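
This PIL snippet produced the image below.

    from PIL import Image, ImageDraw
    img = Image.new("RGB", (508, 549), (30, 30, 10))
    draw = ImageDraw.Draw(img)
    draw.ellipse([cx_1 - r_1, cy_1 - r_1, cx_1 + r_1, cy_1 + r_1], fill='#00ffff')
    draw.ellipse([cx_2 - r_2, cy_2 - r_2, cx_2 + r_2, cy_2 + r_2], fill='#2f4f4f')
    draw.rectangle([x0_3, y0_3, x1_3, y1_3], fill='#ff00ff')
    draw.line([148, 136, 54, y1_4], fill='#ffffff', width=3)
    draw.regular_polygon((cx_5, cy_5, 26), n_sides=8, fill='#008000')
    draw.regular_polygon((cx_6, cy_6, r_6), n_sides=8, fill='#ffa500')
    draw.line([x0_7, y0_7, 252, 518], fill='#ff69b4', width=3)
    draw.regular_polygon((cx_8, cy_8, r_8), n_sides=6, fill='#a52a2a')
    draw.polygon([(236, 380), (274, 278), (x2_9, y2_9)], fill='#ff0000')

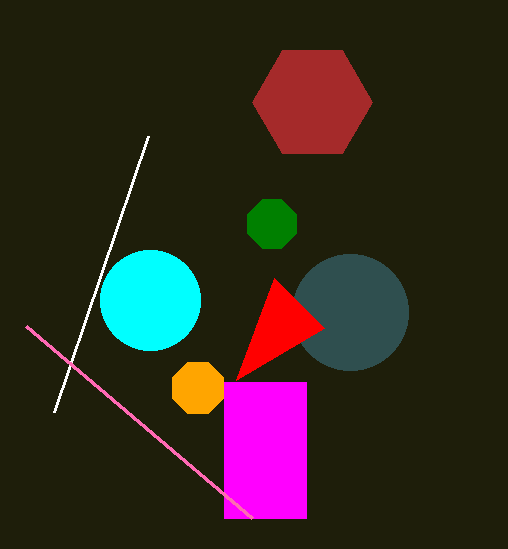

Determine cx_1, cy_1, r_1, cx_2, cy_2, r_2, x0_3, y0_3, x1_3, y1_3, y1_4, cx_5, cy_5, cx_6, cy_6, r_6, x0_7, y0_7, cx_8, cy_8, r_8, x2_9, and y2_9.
cx_1 = 150, cy_1 = 300, r_1 = 50, cx_2 = 350, cy_2 = 312, r_2 = 58, x0_3 = 224, y0_3 = 382, x1_3 = 306, y1_3 = 518, y1_4 = 412, cx_5 = 272, cy_5 = 224, cx_6 = 198, cy_6 = 388, r_6 = 28, x0_7 = 26, y0_7 = 326, cx_8 = 312, cy_8 = 102, r_8 = 60, x2_9 = 324, y2_9 = 328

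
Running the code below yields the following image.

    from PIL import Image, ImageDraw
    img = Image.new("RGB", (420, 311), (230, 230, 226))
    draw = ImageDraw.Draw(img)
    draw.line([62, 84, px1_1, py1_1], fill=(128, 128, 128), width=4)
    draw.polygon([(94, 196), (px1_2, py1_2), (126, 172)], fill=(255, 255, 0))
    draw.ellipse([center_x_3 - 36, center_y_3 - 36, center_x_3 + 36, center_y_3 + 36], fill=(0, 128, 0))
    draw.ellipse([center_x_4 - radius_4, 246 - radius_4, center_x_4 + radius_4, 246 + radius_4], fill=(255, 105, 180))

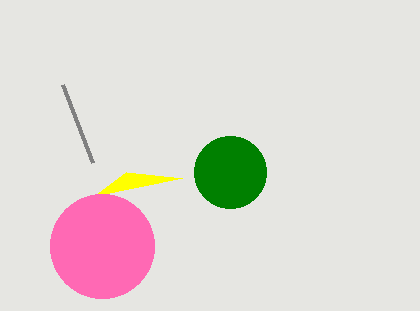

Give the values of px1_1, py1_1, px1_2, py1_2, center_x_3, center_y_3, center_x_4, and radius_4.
px1_1 = 92
py1_1 = 162
px1_2 = 182
py1_2 = 178
center_x_3 = 230
center_y_3 = 172
center_x_4 = 102
radius_4 = 52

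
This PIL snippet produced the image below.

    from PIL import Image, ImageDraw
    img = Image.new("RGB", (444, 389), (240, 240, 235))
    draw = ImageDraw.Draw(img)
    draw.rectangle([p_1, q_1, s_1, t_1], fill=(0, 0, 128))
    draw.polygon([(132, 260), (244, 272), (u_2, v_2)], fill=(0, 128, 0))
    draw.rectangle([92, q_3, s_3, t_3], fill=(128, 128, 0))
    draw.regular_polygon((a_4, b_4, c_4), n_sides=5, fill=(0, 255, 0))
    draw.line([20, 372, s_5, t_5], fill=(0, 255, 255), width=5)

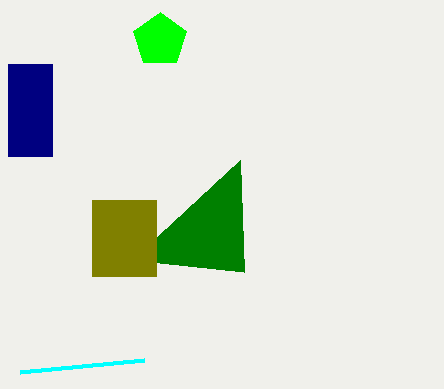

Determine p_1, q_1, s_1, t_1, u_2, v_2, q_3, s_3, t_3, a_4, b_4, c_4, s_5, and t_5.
p_1 = 8
q_1 = 64
s_1 = 52
t_1 = 156
u_2 = 240
v_2 = 160
q_3 = 200
s_3 = 156
t_3 = 276
a_4 = 160
b_4 = 40
c_4 = 28
s_5 = 144
t_5 = 360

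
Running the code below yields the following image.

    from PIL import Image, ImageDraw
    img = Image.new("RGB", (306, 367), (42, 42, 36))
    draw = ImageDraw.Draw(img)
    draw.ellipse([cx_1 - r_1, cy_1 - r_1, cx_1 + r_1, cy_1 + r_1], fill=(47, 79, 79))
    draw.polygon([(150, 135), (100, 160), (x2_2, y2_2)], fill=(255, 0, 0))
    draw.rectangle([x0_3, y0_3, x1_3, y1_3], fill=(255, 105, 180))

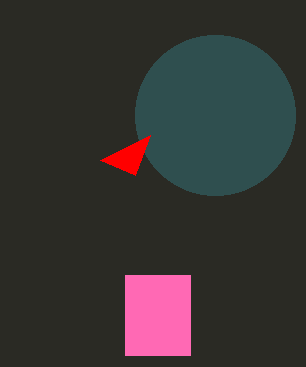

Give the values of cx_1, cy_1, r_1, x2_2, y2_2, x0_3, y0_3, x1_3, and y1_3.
cx_1 = 215, cy_1 = 115, r_1 = 80, x2_2 = 135, y2_2 = 175, x0_3 = 125, y0_3 = 275, x1_3 = 190, y1_3 = 355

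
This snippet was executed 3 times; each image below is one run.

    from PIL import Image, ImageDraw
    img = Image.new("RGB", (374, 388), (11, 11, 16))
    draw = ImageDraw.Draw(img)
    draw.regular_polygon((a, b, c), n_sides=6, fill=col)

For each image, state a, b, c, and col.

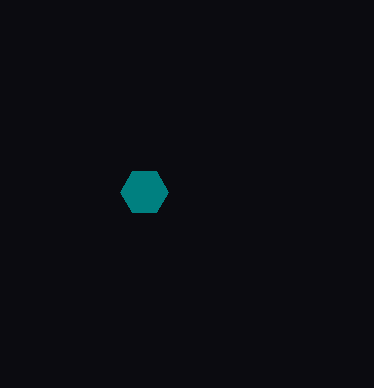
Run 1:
a = 144, b = 192, c = 24, col = 'teal'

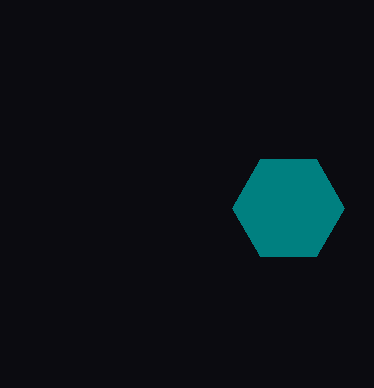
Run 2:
a = 288, b = 208, c = 56, col = 'teal'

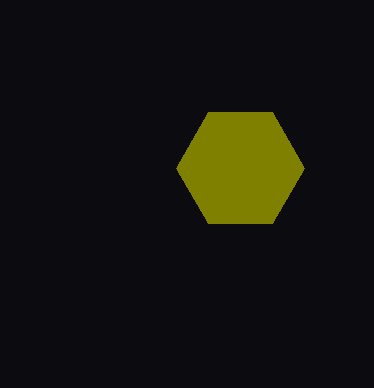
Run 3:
a = 240, b = 168, c = 64, col = 'olive'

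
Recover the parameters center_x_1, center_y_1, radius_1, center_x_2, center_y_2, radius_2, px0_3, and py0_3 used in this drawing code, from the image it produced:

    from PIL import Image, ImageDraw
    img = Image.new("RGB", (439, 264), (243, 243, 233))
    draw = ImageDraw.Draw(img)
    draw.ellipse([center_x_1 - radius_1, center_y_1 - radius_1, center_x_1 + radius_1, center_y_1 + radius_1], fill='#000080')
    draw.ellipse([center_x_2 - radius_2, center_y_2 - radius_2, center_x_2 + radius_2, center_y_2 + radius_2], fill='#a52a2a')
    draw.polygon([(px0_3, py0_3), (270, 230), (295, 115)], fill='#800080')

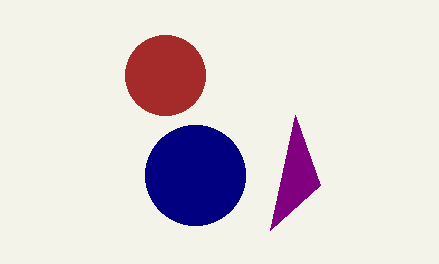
center_x_1 = 195, center_y_1 = 175, radius_1 = 50, center_x_2 = 165, center_y_2 = 75, radius_2 = 40, px0_3 = 320, py0_3 = 185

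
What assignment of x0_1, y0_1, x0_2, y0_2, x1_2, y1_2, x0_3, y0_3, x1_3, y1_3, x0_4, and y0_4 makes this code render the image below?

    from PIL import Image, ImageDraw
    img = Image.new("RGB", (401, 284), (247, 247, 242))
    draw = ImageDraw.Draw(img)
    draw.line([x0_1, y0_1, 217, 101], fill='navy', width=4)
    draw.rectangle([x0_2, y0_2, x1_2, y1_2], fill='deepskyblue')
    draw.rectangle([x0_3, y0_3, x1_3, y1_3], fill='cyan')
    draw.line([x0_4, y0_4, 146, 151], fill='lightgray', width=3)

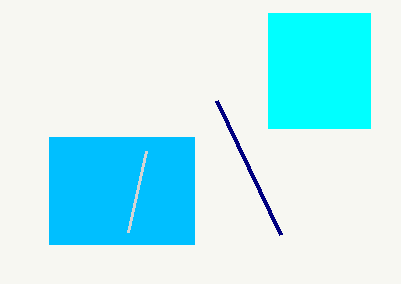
x0_1 = 281, y0_1 = 235, x0_2 = 49, y0_2 = 137, x1_2 = 194, y1_2 = 244, x0_3 = 268, y0_3 = 13, x1_3 = 370, y1_3 = 128, x0_4 = 128, y0_4 = 232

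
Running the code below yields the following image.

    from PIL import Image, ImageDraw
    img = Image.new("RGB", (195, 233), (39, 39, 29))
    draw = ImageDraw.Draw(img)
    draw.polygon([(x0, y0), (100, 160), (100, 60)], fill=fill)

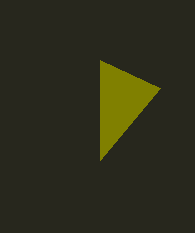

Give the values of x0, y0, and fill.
x0 = 160; y0 = 88; fill = 'olive'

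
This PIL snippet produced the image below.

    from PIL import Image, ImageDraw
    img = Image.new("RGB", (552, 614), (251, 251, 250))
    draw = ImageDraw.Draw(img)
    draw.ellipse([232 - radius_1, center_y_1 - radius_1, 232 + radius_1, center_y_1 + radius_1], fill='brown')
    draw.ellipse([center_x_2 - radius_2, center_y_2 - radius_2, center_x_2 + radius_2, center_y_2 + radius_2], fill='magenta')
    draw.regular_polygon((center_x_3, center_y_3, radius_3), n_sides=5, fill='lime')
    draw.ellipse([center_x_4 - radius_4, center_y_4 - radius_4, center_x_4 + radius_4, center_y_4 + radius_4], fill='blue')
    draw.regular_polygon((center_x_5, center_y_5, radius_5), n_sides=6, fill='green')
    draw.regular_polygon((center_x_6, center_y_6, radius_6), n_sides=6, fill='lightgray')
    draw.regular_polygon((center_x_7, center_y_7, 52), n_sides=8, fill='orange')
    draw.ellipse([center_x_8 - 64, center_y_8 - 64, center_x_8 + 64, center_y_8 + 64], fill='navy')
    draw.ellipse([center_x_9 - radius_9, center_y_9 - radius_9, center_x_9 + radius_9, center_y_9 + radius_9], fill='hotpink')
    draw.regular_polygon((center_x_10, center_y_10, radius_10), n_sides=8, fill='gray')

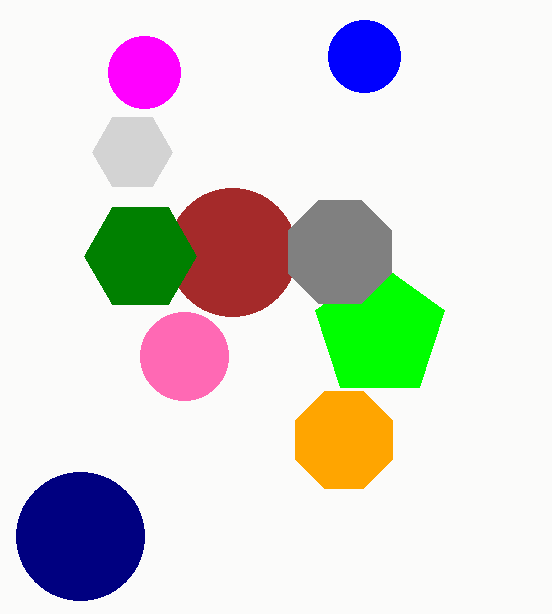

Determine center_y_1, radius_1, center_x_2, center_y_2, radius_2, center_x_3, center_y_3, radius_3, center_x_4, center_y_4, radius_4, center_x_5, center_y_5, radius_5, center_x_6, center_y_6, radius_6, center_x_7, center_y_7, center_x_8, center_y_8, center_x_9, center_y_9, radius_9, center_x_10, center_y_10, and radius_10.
center_y_1 = 252
radius_1 = 64
center_x_2 = 144
center_y_2 = 72
radius_2 = 36
center_x_3 = 380
center_y_3 = 332
radius_3 = 68
center_x_4 = 364
center_y_4 = 56
radius_4 = 36
center_x_5 = 140
center_y_5 = 256
radius_5 = 56
center_x_6 = 132
center_y_6 = 152
radius_6 = 40
center_x_7 = 344
center_y_7 = 440
center_x_8 = 80
center_y_8 = 536
center_x_9 = 184
center_y_9 = 356
radius_9 = 44
center_x_10 = 340
center_y_10 = 252
radius_10 = 56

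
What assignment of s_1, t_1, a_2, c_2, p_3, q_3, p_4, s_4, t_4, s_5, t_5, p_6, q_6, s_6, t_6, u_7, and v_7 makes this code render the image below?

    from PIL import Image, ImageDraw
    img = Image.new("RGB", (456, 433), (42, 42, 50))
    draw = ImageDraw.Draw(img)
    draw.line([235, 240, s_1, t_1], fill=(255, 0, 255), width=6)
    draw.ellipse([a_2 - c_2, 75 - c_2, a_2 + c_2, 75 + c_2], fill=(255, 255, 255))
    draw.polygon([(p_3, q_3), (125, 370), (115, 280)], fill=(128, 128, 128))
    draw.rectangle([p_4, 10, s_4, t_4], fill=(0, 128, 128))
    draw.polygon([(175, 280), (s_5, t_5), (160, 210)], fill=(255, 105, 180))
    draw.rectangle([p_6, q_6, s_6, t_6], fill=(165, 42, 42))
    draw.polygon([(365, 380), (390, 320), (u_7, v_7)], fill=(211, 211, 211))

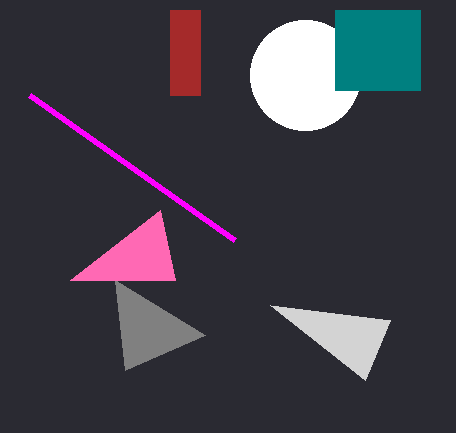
s_1 = 30; t_1 = 95; a_2 = 305; c_2 = 55; p_3 = 205; q_3 = 335; p_4 = 335; s_4 = 420; t_4 = 90; s_5 = 70; t_5 = 280; p_6 = 170; q_6 = 10; s_6 = 200; t_6 = 95; u_7 = 270; v_7 = 305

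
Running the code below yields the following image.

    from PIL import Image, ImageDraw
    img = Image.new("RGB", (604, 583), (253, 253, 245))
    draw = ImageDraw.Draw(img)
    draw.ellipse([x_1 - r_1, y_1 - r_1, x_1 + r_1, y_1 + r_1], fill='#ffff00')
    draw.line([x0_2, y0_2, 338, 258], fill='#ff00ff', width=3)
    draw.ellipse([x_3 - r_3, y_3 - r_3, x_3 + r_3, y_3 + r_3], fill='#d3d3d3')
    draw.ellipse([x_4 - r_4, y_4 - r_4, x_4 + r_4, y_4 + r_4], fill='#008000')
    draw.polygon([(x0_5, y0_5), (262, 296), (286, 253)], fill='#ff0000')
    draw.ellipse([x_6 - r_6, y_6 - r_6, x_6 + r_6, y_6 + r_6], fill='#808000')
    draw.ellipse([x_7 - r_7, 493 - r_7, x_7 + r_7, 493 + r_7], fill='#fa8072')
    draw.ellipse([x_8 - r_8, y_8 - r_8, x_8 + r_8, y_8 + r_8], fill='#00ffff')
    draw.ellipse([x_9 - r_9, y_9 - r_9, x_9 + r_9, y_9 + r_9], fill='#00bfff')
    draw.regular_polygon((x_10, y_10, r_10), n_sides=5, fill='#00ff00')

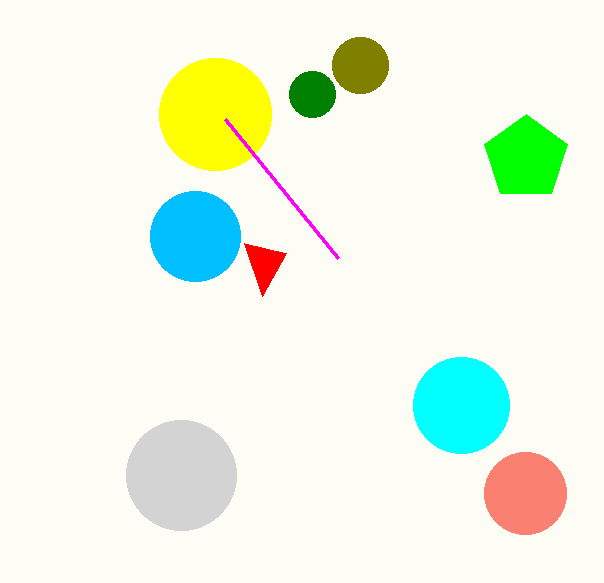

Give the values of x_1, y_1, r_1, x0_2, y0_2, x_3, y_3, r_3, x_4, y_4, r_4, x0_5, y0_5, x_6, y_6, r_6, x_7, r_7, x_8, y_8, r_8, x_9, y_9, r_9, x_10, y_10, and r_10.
x_1 = 215; y_1 = 114; r_1 = 56; x0_2 = 225; y0_2 = 119; x_3 = 181; y_3 = 475; r_3 = 55; x_4 = 312; y_4 = 94; r_4 = 23; x0_5 = 244; y0_5 = 243; x_6 = 360; y_6 = 65; r_6 = 28; x_7 = 525; r_7 = 41; x_8 = 461; y_8 = 405; r_8 = 48; x_9 = 195; y_9 = 236; r_9 = 45; x_10 = 526; y_10 = 158; r_10 = 44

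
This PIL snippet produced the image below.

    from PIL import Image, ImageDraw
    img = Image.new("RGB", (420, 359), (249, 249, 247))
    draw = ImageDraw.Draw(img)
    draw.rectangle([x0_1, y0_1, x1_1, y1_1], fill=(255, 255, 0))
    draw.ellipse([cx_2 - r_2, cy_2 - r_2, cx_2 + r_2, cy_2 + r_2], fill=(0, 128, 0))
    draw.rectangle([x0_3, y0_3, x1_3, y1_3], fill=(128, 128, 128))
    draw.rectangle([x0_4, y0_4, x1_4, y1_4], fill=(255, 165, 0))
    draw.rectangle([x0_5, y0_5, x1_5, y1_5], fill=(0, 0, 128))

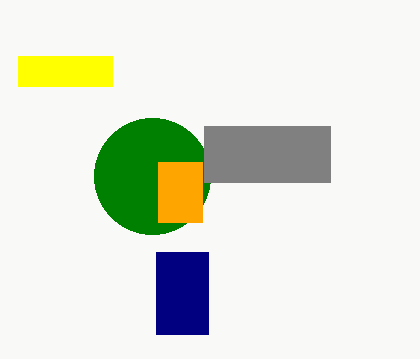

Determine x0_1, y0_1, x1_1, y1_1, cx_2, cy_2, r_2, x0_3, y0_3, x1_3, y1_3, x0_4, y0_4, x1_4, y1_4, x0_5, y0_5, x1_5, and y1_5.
x0_1 = 18, y0_1 = 56, x1_1 = 112, y1_1 = 86, cx_2 = 152, cy_2 = 176, r_2 = 58, x0_3 = 204, y0_3 = 126, x1_3 = 330, y1_3 = 182, x0_4 = 158, y0_4 = 162, x1_4 = 202, y1_4 = 222, x0_5 = 156, y0_5 = 252, x1_5 = 208, y1_5 = 334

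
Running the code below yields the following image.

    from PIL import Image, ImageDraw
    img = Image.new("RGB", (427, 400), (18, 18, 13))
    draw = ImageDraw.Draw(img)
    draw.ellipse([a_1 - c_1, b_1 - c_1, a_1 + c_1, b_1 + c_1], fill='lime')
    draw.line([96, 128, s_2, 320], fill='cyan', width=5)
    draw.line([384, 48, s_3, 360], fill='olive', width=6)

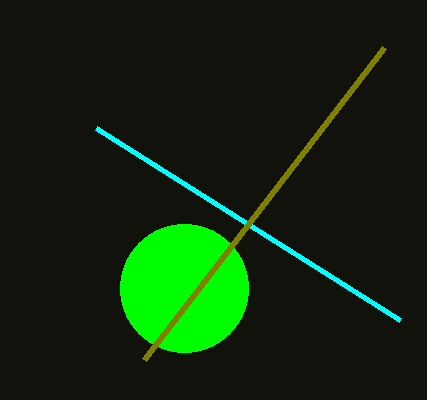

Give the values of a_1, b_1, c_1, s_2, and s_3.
a_1 = 184
b_1 = 288
c_1 = 64
s_2 = 400
s_3 = 144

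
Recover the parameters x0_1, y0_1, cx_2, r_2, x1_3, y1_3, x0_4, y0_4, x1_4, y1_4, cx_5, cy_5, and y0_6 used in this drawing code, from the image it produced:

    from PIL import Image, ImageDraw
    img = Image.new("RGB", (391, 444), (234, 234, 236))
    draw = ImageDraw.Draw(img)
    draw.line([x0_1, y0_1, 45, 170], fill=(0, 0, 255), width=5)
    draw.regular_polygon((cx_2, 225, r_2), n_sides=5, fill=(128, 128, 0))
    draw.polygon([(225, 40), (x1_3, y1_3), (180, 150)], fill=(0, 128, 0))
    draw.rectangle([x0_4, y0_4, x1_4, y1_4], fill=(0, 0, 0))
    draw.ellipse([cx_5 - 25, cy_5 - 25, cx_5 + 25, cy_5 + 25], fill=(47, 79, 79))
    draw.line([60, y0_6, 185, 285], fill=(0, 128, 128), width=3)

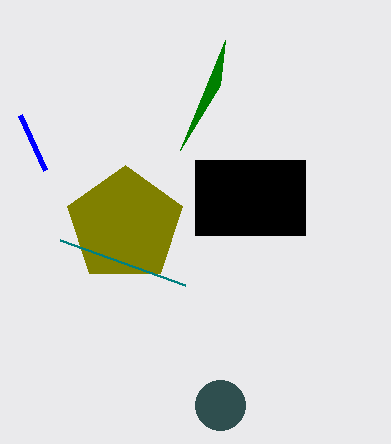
x0_1 = 20
y0_1 = 115
cx_2 = 125
r_2 = 60
x1_3 = 220
y1_3 = 85
x0_4 = 195
y0_4 = 160
x1_4 = 305
y1_4 = 235
cx_5 = 220
cy_5 = 405
y0_6 = 240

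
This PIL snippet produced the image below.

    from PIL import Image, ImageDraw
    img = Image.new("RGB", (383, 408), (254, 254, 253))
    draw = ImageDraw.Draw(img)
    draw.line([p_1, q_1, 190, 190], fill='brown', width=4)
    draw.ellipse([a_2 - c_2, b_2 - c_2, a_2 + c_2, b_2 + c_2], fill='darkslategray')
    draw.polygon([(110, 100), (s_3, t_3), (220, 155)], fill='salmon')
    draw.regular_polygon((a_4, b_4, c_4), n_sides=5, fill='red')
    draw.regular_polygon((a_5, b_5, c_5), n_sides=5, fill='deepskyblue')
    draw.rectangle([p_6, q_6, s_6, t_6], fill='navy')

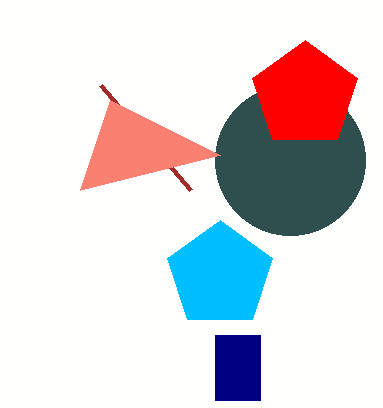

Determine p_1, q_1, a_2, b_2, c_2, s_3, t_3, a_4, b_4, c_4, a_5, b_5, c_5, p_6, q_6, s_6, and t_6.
p_1 = 100; q_1 = 85; a_2 = 290; b_2 = 160; c_2 = 75; s_3 = 80; t_3 = 190; a_4 = 305; b_4 = 95; c_4 = 55; a_5 = 220; b_5 = 275; c_5 = 55; p_6 = 215; q_6 = 335; s_6 = 260; t_6 = 400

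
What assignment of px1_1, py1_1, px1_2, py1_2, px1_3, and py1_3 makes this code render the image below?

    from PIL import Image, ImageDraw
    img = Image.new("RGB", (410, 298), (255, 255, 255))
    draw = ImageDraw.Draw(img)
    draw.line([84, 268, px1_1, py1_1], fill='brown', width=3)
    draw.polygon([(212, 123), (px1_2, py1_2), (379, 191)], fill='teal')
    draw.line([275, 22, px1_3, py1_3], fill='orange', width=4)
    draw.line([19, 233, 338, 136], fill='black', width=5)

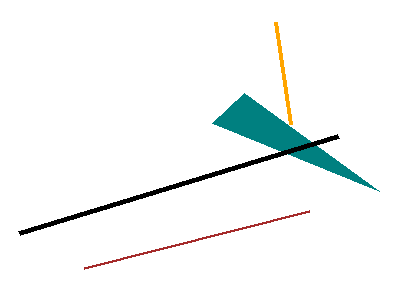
px1_1 = 309; py1_1 = 211; px1_2 = 244; py1_2 = 93; px1_3 = 290; py1_3 = 124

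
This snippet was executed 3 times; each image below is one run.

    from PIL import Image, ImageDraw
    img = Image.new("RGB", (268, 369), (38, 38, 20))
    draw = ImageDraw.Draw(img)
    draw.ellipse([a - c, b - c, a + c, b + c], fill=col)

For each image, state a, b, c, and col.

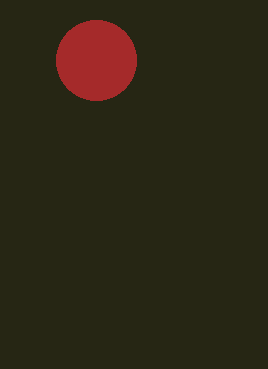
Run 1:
a = 96
b = 60
c = 40
col = 'brown'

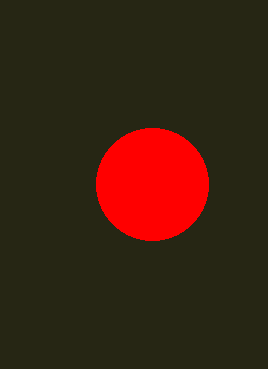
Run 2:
a = 152
b = 184
c = 56
col = 'red'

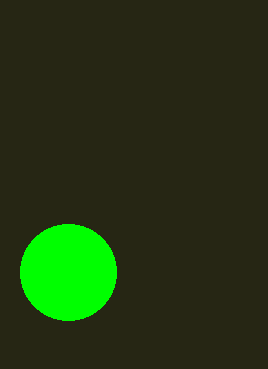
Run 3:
a = 68
b = 272
c = 48
col = 'lime'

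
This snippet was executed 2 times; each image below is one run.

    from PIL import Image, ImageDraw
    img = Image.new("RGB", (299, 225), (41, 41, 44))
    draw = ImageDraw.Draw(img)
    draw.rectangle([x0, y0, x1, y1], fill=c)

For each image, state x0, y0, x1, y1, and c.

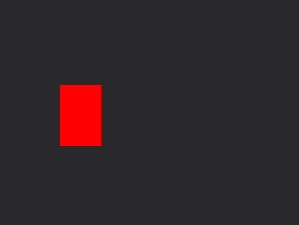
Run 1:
x0 = 60, y0 = 85, x1 = 100, y1 = 145, c = 'red'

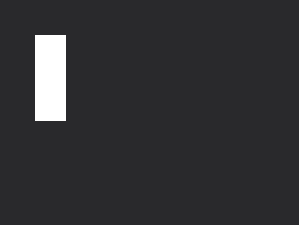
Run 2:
x0 = 35
y0 = 35
x1 = 65
y1 = 120
c = 'white'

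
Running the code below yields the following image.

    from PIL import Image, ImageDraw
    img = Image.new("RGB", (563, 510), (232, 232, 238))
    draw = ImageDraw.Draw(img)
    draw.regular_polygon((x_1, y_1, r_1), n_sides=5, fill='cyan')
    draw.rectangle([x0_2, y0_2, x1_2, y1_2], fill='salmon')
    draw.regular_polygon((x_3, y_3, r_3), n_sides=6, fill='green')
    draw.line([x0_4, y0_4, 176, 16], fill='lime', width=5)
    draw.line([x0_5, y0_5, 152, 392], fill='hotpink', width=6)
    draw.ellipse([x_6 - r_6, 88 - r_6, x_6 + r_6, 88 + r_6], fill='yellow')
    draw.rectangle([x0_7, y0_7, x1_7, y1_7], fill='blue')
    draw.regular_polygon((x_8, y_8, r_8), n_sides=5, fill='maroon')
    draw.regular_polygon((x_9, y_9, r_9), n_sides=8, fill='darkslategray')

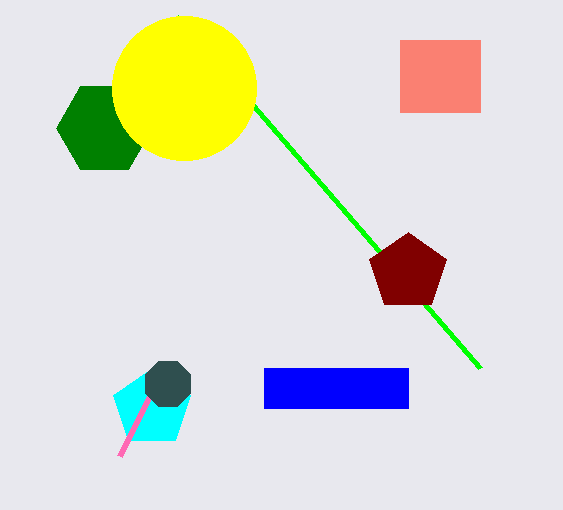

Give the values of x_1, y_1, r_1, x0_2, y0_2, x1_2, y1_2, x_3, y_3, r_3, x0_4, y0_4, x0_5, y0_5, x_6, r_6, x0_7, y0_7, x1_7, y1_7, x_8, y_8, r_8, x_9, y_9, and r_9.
x_1 = 152, y_1 = 408, r_1 = 40, x0_2 = 400, y0_2 = 40, x1_2 = 480, y1_2 = 112, x_3 = 104, y_3 = 128, r_3 = 48, x0_4 = 480, y0_4 = 368, x0_5 = 120, y0_5 = 456, x_6 = 184, r_6 = 72, x0_7 = 264, y0_7 = 368, x1_7 = 408, y1_7 = 408, x_8 = 408, y_8 = 272, r_8 = 40, x_9 = 168, y_9 = 384, r_9 = 24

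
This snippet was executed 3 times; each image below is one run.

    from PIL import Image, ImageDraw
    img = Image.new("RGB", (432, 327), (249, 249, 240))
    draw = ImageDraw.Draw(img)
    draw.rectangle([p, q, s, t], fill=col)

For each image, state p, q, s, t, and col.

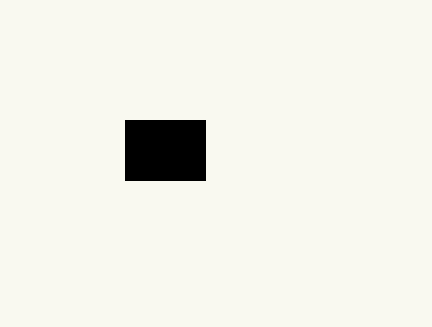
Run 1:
p = 125, q = 120, s = 205, t = 180, col = 'black'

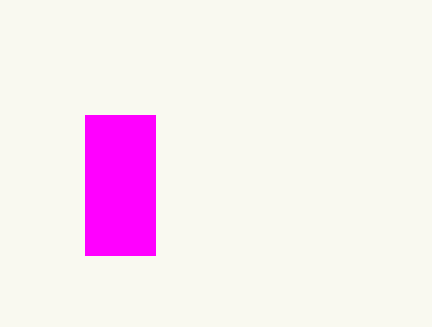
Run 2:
p = 85, q = 115, s = 155, t = 255, col = 'magenta'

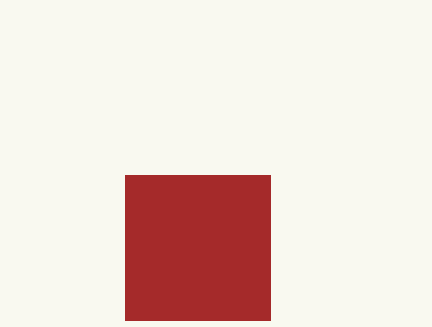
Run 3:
p = 125
q = 175
s = 270
t = 320
col = 'brown'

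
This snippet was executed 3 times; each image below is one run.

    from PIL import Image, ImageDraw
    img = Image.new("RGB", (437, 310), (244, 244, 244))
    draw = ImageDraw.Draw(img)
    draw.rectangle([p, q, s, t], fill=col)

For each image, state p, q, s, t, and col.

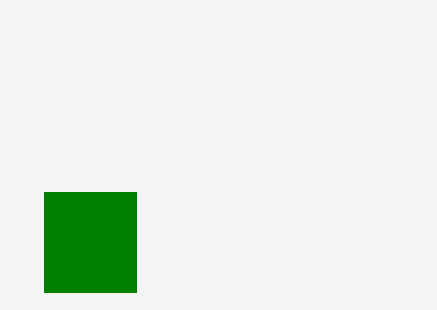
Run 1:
p = 44; q = 192; s = 136; t = 292; col = 'green'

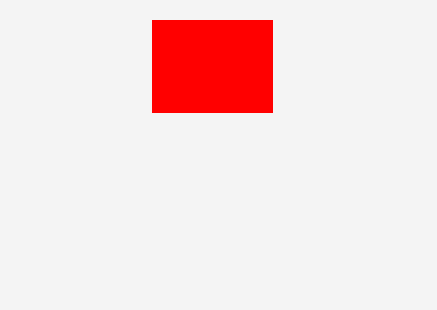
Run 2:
p = 152; q = 20; s = 272; t = 112; col = 'red'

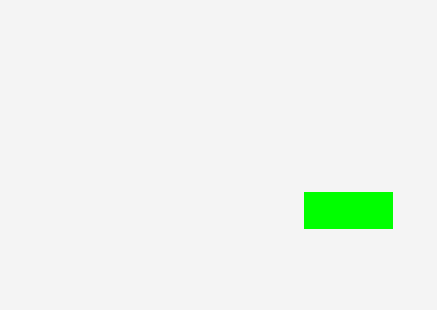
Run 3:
p = 304
q = 192
s = 392
t = 228
col = 'lime'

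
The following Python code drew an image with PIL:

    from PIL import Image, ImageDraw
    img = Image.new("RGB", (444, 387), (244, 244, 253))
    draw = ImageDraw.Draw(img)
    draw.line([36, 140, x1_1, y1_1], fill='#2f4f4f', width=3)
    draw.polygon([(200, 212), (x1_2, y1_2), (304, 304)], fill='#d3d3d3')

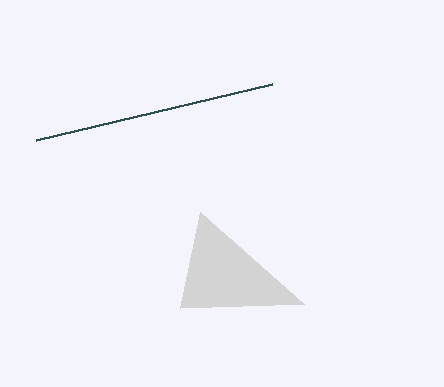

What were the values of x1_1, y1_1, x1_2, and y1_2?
x1_1 = 272; y1_1 = 84; x1_2 = 180; y1_2 = 308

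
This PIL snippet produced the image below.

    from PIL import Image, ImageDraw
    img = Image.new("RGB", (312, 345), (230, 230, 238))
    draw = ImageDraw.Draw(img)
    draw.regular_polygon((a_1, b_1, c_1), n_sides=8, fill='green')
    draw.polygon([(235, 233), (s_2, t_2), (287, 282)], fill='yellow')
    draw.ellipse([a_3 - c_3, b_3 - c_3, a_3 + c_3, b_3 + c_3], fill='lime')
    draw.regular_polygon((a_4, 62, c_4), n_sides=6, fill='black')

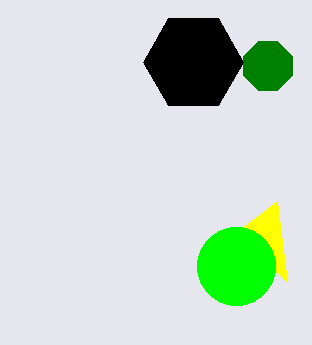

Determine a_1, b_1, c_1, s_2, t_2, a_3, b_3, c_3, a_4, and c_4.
a_1 = 268; b_1 = 66; c_1 = 26; s_2 = 277; t_2 = 201; a_3 = 236; b_3 = 266; c_3 = 39; a_4 = 193; c_4 = 50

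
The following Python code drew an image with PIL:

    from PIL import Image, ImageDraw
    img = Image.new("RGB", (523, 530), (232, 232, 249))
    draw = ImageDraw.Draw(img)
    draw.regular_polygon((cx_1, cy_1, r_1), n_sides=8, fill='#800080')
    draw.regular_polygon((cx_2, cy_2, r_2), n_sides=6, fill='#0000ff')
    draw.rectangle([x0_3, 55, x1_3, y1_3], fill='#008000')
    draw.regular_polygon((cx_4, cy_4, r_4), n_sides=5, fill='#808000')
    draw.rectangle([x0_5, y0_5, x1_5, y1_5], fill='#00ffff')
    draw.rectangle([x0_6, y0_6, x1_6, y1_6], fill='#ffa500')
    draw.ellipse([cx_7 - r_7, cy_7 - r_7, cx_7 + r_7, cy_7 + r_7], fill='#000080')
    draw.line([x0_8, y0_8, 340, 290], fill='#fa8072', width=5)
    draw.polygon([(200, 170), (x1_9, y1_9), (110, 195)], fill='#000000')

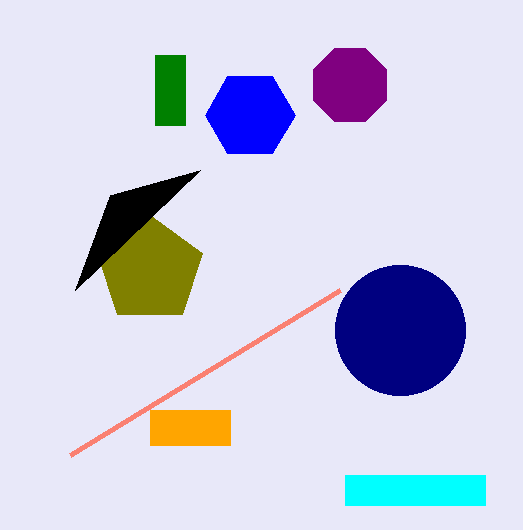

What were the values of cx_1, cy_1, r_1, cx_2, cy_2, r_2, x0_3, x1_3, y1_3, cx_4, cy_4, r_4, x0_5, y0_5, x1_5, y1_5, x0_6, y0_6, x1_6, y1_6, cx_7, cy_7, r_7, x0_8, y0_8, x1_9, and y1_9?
cx_1 = 350
cy_1 = 85
r_1 = 40
cx_2 = 250
cy_2 = 115
r_2 = 45
x0_3 = 155
x1_3 = 185
y1_3 = 125
cx_4 = 150
cy_4 = 270
r_4 = 55
x0_5 = 345
y0_5 = 475
x1_5 = 485
y1_5 = 505
x0_6 = 150
y0_6 = 410
x1_6 = 230
y1_6 = 445
cx_7 = 400
cy_7 = 330
r_7 = 65
x0_8 = 70
y0_8 = 455
x1_9 = 75
y1_9 = 290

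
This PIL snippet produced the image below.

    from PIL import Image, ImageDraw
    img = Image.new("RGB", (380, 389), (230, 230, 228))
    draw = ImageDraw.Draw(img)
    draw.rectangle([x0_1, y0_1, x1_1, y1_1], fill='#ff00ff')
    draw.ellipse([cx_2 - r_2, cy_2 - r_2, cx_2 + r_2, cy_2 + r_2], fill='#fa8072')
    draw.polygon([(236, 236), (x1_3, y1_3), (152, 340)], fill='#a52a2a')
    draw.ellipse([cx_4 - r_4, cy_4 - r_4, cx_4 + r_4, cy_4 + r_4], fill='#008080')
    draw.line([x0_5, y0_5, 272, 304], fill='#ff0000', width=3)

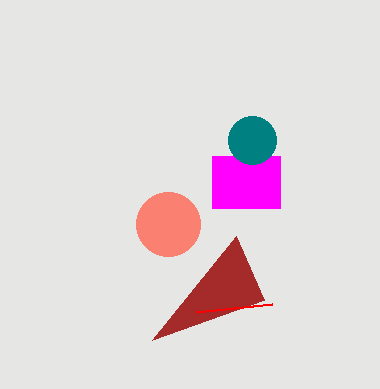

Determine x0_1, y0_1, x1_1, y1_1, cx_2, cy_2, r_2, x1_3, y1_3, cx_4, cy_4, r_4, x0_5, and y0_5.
x0_1 = 212; y0_1 = 156; x1_1 = 280; y1_1 = 208; cx_2 = 168; cy_2 = 224; r_2 = 32; x1_3 = 264; y1_3 = 300; cx_4 = 252; cy_4 = 140; r_4 = 24; x0_5 = 196; y0_5 = 312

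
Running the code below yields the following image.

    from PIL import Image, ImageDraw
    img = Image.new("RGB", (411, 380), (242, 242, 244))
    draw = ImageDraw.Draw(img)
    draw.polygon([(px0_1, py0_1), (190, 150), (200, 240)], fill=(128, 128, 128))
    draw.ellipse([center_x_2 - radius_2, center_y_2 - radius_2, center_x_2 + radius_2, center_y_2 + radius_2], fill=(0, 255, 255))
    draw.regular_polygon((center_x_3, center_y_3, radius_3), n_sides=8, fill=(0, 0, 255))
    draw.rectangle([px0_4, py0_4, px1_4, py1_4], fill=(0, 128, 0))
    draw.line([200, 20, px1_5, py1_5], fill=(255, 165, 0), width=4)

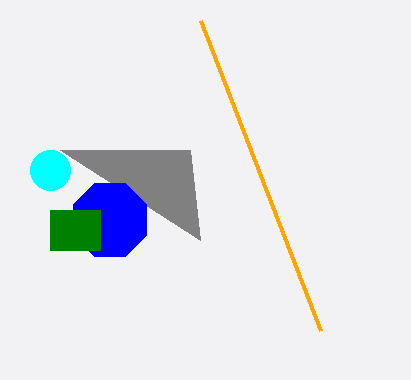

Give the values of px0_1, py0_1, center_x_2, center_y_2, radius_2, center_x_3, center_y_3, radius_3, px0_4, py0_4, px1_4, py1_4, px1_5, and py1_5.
px0_1 = 60
py0_1 = 150
center_x_2 = 50
center_y_2 = 170
radius_2 = 20
center_x_3 = 110
center_y_3 = 220
radius_3 = 40
px0_4 = 50
py0_4 = 210
px1_4 = 100
py1_4 = 250
px1_5 = 320
py1_5 = 330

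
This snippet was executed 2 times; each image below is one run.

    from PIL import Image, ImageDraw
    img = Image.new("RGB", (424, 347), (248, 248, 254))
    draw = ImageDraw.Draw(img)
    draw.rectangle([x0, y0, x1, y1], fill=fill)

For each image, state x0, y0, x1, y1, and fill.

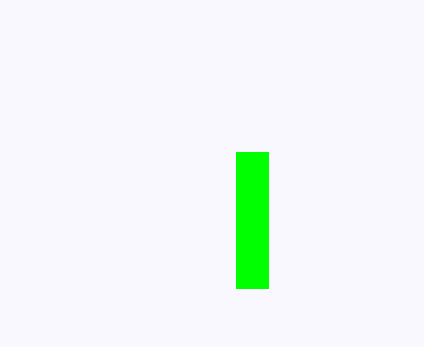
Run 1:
x0 = 236; y0 = 152; x1 = 268; y1 = 288; fill = 'lime'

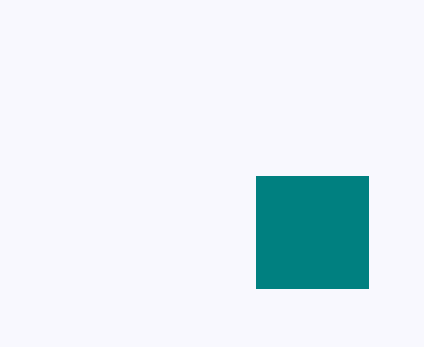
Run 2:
x0 = 256
y0 = 176
x1 = 368
y1 = 288
fill = 'teal'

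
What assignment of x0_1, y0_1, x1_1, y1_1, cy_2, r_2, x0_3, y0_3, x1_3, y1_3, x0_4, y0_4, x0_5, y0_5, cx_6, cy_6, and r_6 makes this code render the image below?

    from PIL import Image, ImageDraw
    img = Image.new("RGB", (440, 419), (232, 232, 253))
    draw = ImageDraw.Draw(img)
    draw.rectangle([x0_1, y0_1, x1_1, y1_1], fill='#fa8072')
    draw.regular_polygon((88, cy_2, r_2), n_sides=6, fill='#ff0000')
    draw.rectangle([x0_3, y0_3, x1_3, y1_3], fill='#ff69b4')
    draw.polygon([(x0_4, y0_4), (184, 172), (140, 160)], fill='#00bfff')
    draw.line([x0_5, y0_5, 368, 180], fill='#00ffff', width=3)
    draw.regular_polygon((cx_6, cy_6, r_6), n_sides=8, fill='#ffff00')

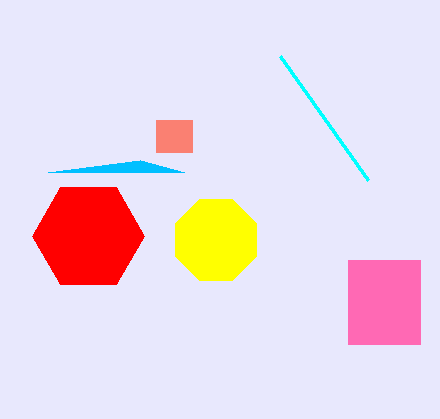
x0_1 = 156, y0_1 = 120, x1_1 = 192, y1_1 = 152, cy_2 = 236, r_2 = 56, x0_3 = 348, y0_3 = 260, x1_3 = 420, y1_3 = 344, x0_4 = 48, y0_4 = 172, x0_5 = 280, y0_5 = 56, cx_6 = 216, cy_6 = 240, r_6 = 44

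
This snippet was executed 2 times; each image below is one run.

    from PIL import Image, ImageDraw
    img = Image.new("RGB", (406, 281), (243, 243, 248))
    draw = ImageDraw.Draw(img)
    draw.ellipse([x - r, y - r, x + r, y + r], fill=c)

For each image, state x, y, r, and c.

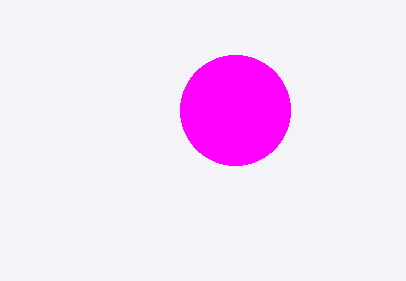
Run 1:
x = 235
y = 110
r = 55
c = 'magenta'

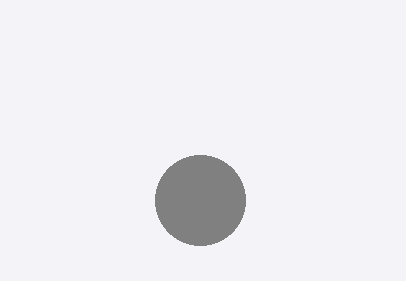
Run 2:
x = 200, y = 200, r = 45, c = 'gray'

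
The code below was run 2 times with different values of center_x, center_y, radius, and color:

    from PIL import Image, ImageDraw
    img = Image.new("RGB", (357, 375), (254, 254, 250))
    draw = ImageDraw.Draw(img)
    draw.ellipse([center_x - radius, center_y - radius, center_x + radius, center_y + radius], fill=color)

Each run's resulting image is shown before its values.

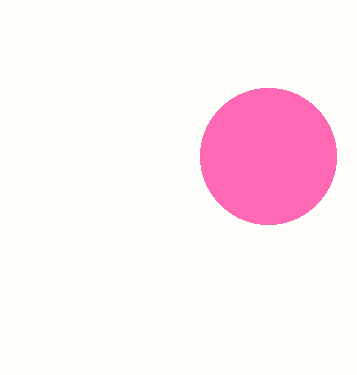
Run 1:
center_x = 268
center_y = 156
radius = 68
color = 'hotpink'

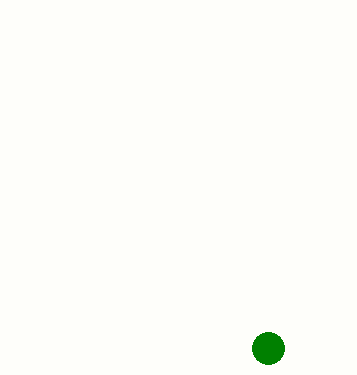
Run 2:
center_x = 268
center_y = 348
radius = 16
color = 'green'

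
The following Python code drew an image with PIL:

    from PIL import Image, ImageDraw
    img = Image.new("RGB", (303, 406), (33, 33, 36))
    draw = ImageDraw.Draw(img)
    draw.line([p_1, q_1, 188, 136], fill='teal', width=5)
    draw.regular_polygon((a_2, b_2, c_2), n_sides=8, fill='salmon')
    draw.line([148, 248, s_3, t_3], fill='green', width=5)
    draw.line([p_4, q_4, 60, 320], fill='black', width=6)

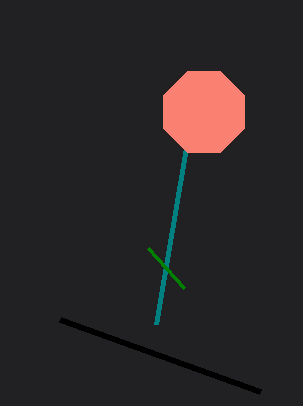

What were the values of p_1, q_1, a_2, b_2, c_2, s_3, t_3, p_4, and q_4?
p_1 = 156
q_1 = 324
a_2 = 204
b_2 = 112
c_2 = 44
s_3 = 184
t_3 = 288
p_4 = 260
q_4 = 392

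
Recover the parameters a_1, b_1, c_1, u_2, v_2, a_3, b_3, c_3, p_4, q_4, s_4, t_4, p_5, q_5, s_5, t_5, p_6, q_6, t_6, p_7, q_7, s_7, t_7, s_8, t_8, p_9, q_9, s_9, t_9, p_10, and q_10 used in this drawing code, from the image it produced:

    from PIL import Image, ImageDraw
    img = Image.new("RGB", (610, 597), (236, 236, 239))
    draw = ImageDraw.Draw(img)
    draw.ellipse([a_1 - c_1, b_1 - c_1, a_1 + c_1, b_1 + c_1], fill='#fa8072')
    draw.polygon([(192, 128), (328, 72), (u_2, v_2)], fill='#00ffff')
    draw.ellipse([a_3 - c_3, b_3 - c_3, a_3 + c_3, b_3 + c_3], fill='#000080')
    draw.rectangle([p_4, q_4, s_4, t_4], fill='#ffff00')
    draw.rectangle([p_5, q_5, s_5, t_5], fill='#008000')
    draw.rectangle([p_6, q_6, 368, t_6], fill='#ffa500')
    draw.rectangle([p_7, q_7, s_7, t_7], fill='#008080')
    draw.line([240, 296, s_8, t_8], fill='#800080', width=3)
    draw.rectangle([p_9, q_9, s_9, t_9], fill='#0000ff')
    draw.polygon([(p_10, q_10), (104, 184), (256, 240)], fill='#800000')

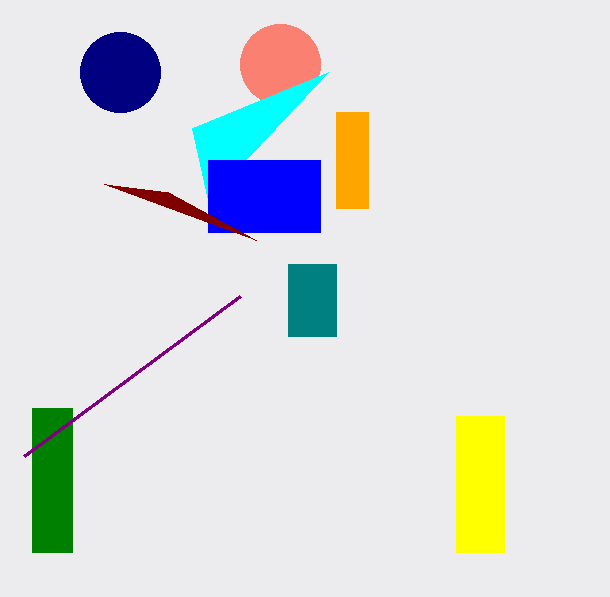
a_1 = 280, b_1 = 64, c_1 = 40, u_2 = 208, v_2 = 200, a_3 = 120, b_3 = 72, c_3 = 40, p_4 = 456, q_4 = 416, s_4 = 504, t_4 = 552, p_5 = 32, q_5 = 408, s_5 = 72, t_5 = 552, p_6 = 336, q_6 = 112, t_6 = 208, p_7 = 288, q_7 = 264, s_7 = 336, t_7 = 336, s_8 = 24, t_8 = 456, p_9 = 208, q_9 = 160, s_9 = 320, t_9 = 232, p_10 = 168, q_10 = 192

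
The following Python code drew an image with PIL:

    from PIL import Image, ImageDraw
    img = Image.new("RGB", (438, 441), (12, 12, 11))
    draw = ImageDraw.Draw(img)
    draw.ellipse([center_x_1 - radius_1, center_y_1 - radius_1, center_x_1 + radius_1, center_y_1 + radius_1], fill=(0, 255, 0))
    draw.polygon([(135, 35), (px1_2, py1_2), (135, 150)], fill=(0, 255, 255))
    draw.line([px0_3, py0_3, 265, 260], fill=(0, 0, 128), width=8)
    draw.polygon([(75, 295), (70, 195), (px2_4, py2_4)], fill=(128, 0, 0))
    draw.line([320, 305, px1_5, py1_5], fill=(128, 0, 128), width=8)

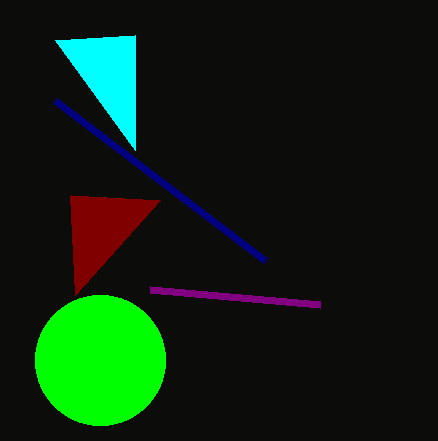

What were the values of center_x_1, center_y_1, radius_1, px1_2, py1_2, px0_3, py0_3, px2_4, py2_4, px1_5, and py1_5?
center_x_1 = 100; center_y_1 = 360; radius_1 = 65; px1_2 = 55; py1_2 = 40; px0_3 = 55; py0_3 = 100; px2_4 = 160; py2_4 = 200; px1_5 = 150; py1_5 = 290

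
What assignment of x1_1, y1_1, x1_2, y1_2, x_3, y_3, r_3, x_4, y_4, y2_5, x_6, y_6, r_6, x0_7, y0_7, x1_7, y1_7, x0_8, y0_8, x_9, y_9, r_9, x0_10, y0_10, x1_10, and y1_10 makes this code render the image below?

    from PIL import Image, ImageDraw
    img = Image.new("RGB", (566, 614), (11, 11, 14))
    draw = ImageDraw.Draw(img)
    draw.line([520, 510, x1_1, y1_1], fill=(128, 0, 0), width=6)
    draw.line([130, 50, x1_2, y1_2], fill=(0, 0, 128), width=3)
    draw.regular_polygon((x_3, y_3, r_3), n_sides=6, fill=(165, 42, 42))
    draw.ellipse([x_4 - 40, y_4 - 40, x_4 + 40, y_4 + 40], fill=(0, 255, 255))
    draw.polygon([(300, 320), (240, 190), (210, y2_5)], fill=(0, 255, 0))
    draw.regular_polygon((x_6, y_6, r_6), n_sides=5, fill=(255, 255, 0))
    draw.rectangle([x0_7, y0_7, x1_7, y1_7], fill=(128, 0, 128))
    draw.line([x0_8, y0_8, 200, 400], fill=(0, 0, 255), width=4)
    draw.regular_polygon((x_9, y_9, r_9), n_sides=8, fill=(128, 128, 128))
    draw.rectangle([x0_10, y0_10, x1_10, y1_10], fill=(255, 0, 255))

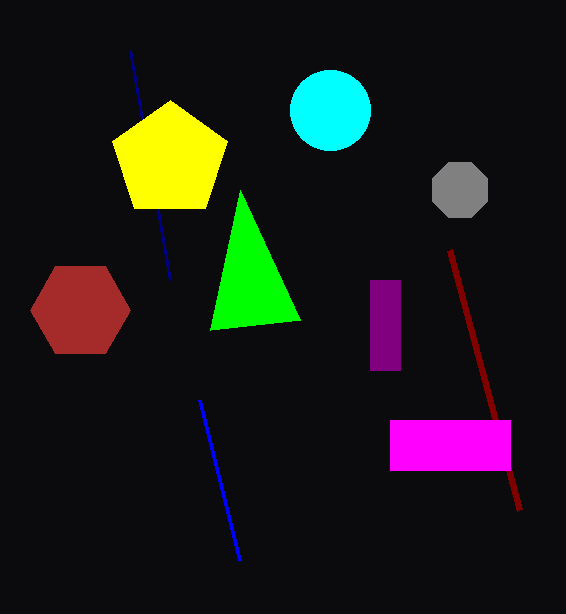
x1_1 = 450
y1_1 = 250
x1_2 = 170
y1_2 = 280
x_3 = 80
y_3 = 310
r_3 = 50
x_4 = 330
y_4 = 110
y2_5 = 330
x_6 = 170
y_6 = 160
r_6 = 60
x0_7 = 370
y0_7 = 280
x1_7 = 400
y1_7 = 370
x0_8 = 240
y0_8 = 560
x_9 = 460
y_9 = 190
r_9 = 30
x0_10 = 390
y0_10 = 420
x1_10 = 510
y1_10 = 470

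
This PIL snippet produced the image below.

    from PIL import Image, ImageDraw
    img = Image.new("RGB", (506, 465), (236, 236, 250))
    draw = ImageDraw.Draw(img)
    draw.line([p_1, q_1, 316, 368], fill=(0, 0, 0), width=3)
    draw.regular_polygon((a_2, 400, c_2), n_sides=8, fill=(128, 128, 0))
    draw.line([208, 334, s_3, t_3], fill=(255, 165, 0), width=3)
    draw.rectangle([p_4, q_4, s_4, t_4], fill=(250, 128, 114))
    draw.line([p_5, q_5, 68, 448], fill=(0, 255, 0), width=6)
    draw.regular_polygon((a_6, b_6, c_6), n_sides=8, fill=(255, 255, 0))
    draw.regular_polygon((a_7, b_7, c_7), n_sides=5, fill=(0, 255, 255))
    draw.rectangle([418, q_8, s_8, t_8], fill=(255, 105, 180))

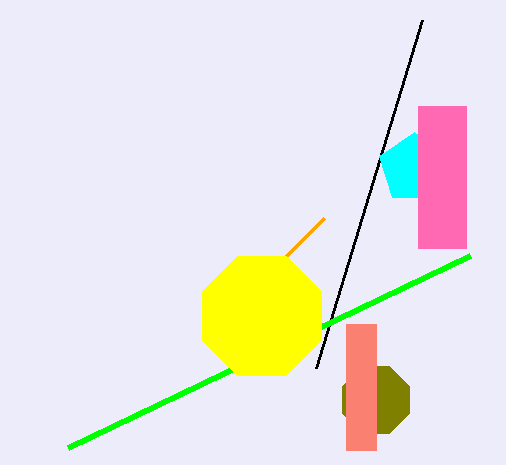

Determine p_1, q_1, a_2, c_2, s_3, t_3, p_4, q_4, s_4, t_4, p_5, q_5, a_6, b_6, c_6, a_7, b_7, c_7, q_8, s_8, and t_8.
p_1 = 422, q_1 = 20, a_2 = 376, c_2 = 36, s_3 = 324, t_3 = 218, p_4 = 346, q_4 = 324, s_4 = 376, t_4 = 450, p_5 = 470, q_5 = 256, a_6 = 262, b_6 = 316, c_6 = 64, a_7 = 414, b_7 = 168, c_7 = 36, q_8 = 106, s_8 = 466, t_8 = 248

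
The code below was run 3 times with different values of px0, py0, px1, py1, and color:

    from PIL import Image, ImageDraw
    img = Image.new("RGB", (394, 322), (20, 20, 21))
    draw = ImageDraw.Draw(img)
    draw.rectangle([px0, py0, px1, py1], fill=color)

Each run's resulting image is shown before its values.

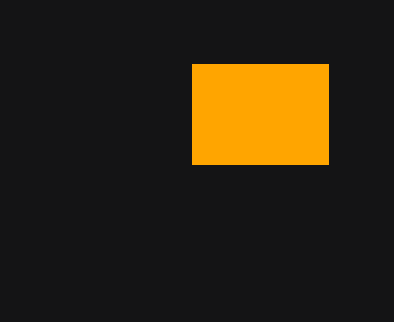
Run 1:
px0 = 192; py0 = 64; px1 = 328; py1 = 164; color = 'orange'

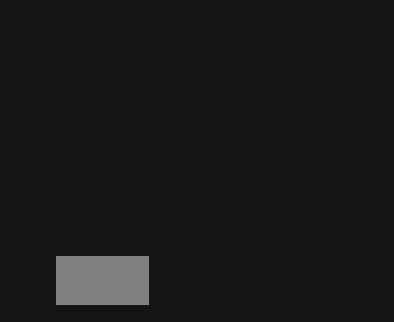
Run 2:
px0 = 56, py0 = 256, px1 = 148, py1 = 304, color = 'gray'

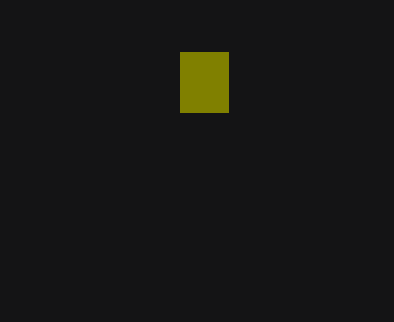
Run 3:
px0 = 180
py0 = 52
px1 = 228
py1 = 112
color = 'olive'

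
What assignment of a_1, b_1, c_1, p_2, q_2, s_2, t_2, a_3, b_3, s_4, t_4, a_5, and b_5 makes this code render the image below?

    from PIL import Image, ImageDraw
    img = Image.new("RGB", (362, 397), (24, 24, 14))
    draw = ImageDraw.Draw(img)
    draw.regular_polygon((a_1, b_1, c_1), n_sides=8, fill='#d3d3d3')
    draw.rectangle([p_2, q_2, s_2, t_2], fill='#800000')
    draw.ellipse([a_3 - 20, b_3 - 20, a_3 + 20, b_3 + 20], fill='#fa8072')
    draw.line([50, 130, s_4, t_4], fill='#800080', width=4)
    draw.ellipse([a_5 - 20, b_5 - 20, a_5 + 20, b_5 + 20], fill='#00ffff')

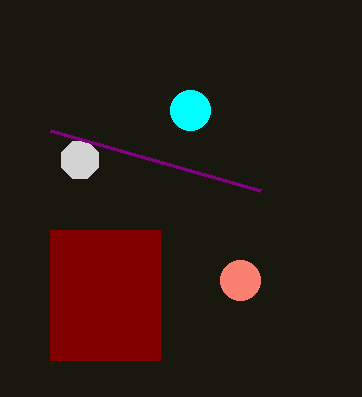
a_1 = 80
b_1 = 160
c_1 = 20
p_2 = 50
q_2 = 230
s_2 = 160
t_2 = 360
a_3 = 240
b_3 = 280
s_4 = 260
t_4 = 190
a_5 = 190
b_5 = 110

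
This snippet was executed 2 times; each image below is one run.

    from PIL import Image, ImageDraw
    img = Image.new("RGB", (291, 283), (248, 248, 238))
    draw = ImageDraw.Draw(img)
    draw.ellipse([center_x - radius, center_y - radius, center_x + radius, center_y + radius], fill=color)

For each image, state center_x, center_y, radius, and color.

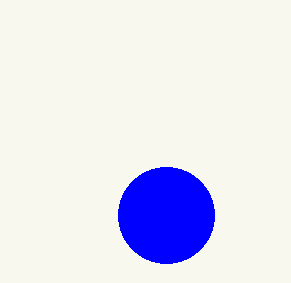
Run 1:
center_x = 166
center_y = 215
radius = 48
color = 'blue'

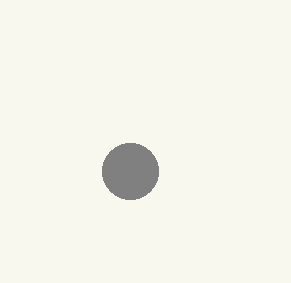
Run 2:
center_x = 130, center_y = 171, radius = 28, color = 'gray'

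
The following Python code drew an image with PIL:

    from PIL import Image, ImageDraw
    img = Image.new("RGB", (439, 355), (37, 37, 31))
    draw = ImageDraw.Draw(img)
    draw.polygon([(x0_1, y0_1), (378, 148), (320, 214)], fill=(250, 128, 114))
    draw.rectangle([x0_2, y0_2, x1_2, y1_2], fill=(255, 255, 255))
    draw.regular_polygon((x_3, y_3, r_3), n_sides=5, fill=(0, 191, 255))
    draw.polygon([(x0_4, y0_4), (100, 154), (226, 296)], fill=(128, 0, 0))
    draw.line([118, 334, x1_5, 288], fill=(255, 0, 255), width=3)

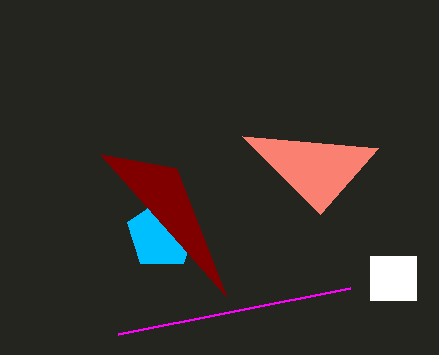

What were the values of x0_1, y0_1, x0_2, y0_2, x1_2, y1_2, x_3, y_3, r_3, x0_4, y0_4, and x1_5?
x0_1 = 242, y0_1 = 136, x0_2 = 370, y0_2 = 256, x1_2 = 416, y1_2 = 300, x_3 = 162, y_3 = 234, r_3 = 36, x0_4 = 176, y0_4 = 168, x1_5 = 350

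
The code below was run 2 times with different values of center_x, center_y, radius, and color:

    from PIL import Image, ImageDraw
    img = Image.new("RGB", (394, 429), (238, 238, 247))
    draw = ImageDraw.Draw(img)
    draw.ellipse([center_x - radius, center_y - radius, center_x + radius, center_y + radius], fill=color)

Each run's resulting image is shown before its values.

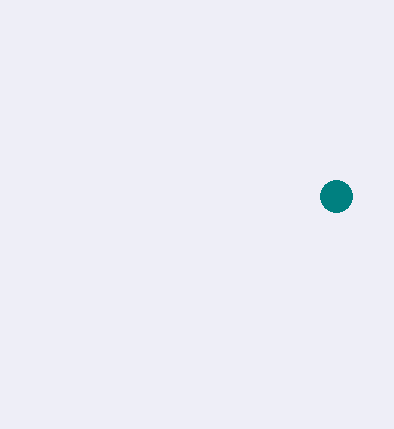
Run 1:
center_x = 336
center_y = 196
radius = 16
color = 'teal'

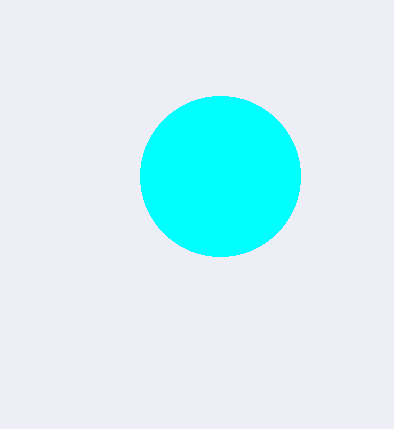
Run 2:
center_x = 220, center_y = 176, radius = 80, color = 'cyan'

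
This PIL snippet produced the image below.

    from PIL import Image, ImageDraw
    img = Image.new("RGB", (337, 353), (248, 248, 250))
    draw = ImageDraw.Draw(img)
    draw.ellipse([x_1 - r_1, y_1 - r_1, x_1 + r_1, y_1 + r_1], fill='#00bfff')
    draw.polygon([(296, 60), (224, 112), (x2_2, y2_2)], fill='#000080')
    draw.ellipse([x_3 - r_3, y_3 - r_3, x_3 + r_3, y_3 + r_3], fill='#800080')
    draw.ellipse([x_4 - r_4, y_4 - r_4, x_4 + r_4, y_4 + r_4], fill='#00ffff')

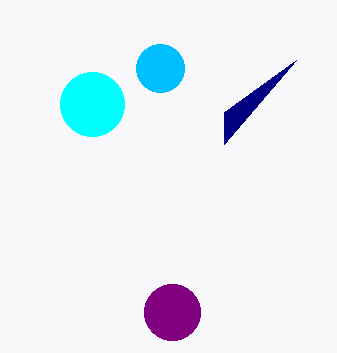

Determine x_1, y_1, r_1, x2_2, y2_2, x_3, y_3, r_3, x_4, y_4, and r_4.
x_1 = 160; y_1 = 68; r_1 = 24; x2_2 = 224; y2_2 = 144; x_3 = 172; y_3 = 312; r_3 = 28; x_4 = 92; y_4 = 104; r_4 = 32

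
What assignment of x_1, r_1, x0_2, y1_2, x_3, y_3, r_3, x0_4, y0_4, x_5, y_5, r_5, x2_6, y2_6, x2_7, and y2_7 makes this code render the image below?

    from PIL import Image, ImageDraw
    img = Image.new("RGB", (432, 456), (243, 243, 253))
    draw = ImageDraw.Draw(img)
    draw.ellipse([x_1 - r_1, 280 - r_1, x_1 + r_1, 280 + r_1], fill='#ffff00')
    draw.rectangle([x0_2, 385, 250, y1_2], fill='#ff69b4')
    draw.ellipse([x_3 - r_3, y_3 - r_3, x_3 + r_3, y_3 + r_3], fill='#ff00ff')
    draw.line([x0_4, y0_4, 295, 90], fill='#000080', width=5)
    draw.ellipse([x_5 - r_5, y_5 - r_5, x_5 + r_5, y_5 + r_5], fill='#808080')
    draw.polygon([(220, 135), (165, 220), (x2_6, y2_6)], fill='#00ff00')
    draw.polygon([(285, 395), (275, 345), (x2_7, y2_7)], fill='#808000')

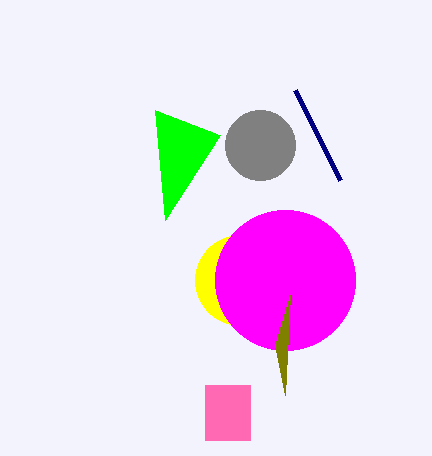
x_1 = 240, r_1 = 45, x0_2 = 205, y1_2 = 440, x_3 = 285, y_3 = 280, r_3 = 70, x0_4 = 340, y0_4 = 180, x_5 = 260, y_5 = 145, r_5 = 35, x2_6 = 155, y2_6 = 110, x2_7 = 290, y2_7 = 295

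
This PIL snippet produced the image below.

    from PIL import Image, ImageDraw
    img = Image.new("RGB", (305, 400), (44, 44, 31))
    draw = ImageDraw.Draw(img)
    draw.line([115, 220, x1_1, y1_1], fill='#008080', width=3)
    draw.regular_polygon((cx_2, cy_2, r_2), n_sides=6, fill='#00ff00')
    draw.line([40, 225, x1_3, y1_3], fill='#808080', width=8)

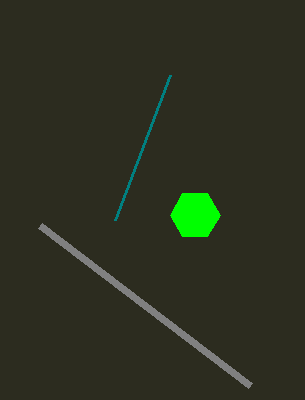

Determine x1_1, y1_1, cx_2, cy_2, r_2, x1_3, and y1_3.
x1_1 = 170
y1_1 = 75
cx_2 = 195
cy_2 = 215
r_2 = 25
x1_3 = 250
y1_3 = 385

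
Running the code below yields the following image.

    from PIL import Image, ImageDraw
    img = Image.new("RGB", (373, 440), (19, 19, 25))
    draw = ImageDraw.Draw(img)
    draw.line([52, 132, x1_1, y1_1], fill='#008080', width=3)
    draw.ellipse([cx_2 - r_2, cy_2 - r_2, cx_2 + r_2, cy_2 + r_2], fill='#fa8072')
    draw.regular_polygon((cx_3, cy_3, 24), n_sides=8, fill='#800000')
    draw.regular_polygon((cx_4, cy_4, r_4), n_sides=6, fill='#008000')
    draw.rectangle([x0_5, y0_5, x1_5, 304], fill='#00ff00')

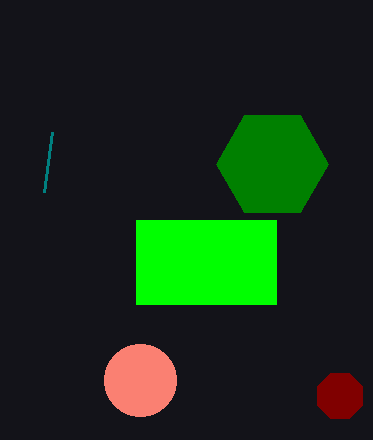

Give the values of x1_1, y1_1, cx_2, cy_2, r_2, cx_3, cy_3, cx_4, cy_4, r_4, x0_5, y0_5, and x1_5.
x1_1 = 44; y1_1 = 192; cx_2 = 140; cy_2 = 380; r_2 = 36; cx_3 = 340; cy_3 = 396; cx_4 = 272; cy_4 = 164; r_4 = 56; x0_5 = 136; y0_5 = 220; x1_5 = 276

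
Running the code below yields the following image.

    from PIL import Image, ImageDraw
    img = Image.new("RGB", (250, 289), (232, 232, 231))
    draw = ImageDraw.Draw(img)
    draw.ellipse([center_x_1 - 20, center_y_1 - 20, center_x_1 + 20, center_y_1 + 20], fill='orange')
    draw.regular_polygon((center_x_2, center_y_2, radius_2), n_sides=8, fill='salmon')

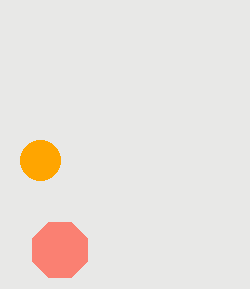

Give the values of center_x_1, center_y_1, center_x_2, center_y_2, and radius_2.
center_x_1 = 40, center_y_1 = 160, center_x_2 = 60, center_y_2 = 250, radius_2 = 30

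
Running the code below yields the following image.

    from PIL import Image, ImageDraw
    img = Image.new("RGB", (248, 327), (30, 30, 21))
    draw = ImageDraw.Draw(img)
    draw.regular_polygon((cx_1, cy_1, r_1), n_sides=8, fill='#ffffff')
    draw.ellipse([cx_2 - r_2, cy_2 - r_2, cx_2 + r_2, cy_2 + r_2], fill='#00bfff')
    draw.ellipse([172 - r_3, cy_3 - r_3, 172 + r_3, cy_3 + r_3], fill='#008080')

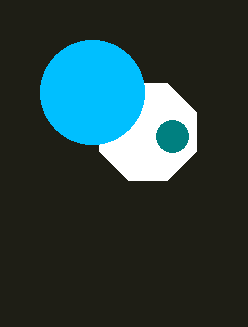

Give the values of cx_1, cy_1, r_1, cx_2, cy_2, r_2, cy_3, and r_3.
cx_1 = 148; cy_1 = 132; r_1 = 52; cx_2 = 92; cy_2 = 92; r_2 = 52; cy_3 = 136; r_3 = 16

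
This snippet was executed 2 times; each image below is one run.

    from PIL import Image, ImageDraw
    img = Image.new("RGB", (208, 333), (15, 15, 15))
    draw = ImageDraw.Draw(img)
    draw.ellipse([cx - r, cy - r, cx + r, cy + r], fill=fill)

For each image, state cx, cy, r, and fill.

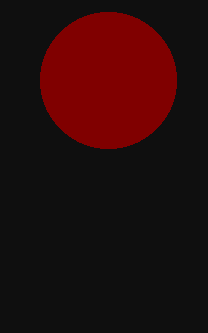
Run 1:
cx = 108
cy = 80
r = 68
fill = 'maroon'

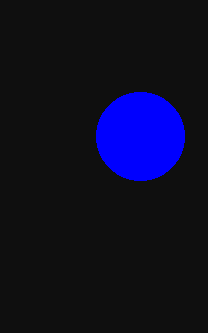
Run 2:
cx = 140; cy = 136; r = 44; fill = 'blue'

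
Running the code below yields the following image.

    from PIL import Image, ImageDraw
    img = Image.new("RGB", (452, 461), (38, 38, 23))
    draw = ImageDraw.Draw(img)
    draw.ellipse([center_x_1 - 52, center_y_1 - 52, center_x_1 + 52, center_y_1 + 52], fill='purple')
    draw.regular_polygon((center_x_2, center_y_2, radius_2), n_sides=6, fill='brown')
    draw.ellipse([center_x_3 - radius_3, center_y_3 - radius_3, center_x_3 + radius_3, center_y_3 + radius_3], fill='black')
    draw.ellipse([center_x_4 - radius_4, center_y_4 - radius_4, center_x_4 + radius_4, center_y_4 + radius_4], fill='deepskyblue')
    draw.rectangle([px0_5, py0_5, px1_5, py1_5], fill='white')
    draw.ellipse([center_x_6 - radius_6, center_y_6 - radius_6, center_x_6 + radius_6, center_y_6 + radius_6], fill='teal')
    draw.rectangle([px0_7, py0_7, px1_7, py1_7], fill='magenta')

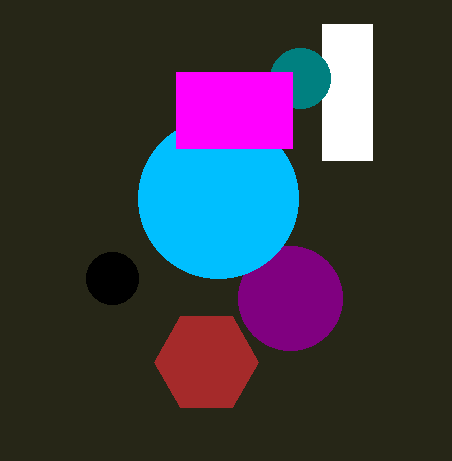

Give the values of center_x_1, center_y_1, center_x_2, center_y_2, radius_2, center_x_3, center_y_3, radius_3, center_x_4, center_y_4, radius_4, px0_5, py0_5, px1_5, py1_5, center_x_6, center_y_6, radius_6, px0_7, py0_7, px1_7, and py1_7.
center_x_1 = 290; center_y_1 = 298; center_x_2 = 206; center_y_2 = 362; radius_2 = 52; center_x_3 = 112; center_y_3 = 278; radius_3 = 26; center_x_4 = 218; center_y_4 = 198; radius_4 = 80; px0_5 = 322; py0_5 = 24; px1_5 = 372; py1_5 = 160; center_x_6 = 300; center_y_6 = 78; radius_6 = 30; px0_7 = 176; py0_7 = 72; px1_7 = 292; py1_7 = 148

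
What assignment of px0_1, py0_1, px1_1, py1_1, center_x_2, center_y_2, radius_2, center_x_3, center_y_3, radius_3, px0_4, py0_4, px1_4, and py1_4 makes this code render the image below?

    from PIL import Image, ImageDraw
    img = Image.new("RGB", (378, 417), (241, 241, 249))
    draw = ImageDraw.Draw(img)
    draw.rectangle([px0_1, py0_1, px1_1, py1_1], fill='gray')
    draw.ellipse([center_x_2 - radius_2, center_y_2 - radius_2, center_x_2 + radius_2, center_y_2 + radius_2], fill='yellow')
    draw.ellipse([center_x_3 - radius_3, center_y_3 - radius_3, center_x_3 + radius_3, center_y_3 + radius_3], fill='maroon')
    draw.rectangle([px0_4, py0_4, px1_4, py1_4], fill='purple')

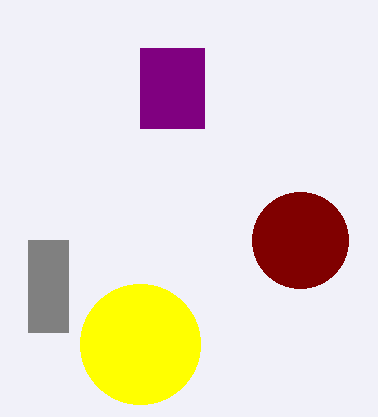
px0_1 = 28, py0_1 = 240, px1_1 = 68, py1_1 = 332, center_x_2 = 140, center_y_2 = 344, radius_2 = 60, center_x_3 = 300, center_y_3 = 240, radius_3 = 48, px0_4 = 140, py0_4 = 48, px1_4 = 204, py1_4 = 128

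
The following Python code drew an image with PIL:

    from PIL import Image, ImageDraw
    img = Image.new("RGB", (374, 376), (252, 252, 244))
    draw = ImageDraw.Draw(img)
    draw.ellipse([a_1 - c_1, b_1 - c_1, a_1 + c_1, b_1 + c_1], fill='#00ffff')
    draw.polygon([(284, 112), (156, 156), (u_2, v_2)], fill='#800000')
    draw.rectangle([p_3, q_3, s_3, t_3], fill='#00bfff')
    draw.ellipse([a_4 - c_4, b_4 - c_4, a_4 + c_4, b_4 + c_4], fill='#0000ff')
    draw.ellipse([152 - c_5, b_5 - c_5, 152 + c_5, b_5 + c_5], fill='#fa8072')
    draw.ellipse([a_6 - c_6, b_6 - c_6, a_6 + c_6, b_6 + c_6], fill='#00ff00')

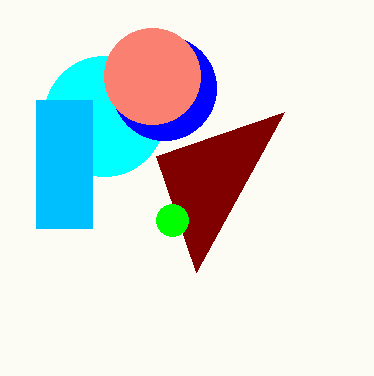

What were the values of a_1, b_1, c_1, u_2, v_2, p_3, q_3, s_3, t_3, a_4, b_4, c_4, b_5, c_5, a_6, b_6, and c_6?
a_1 = 104
b_1 = 116
c_1 = 60
u_2 = 196
v_2 = 272
p_3 = 36
q_3 = 100
s_3 = 92
t_3 = 228
a_4 = 164
b_4 = 88
c_4 = 52
b_5 = 76
c_5 = 48
a_6 = 172
b_6 = 220
c_6 = 16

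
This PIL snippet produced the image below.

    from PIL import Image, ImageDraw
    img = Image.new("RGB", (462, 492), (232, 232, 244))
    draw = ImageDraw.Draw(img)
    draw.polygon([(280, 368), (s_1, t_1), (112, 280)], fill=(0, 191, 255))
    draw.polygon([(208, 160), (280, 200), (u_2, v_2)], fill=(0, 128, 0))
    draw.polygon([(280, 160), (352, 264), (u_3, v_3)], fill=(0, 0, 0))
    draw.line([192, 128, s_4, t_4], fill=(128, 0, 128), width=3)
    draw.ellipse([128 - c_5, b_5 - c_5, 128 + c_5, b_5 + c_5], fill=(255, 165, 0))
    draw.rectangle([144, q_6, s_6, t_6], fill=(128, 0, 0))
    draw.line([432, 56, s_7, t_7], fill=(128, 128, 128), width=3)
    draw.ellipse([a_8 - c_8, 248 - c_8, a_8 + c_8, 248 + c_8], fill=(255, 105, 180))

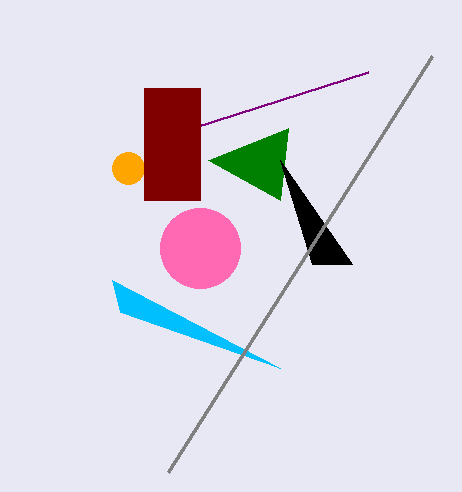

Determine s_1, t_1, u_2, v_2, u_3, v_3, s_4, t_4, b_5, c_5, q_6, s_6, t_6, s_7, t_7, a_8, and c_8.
s_1 = 120; t_1 = 312; u_2 = 288; v_2 = 128; u_3 = 312; v_3 = 264; s_4 = 368; t_4 = 72; b_5 = 168; c_5 = 16; q_6 = 88; s_6 = 200; t_6 = 200; s_7 = 168; t_7 = 472; a_8 = 200; c_8 = 40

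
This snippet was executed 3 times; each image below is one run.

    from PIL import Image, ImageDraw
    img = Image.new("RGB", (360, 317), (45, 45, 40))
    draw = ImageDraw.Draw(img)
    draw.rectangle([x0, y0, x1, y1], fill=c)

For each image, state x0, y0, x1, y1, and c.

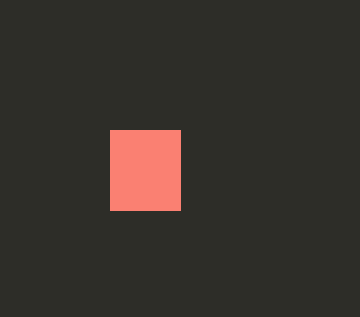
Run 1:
x0 = 110, y0 = 130, x1 = 180, y1 = 210, c = 'salmon'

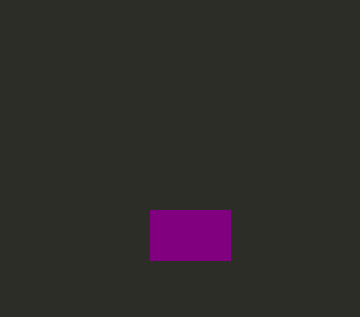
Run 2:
x0 = 150; y0 = 210; x1 = 230; y1 = 260; c = 'purple'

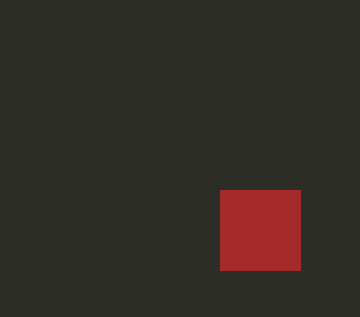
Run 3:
x0 = 220; y0 = 190; x1 = 300; y1 = 270; c = 'brown'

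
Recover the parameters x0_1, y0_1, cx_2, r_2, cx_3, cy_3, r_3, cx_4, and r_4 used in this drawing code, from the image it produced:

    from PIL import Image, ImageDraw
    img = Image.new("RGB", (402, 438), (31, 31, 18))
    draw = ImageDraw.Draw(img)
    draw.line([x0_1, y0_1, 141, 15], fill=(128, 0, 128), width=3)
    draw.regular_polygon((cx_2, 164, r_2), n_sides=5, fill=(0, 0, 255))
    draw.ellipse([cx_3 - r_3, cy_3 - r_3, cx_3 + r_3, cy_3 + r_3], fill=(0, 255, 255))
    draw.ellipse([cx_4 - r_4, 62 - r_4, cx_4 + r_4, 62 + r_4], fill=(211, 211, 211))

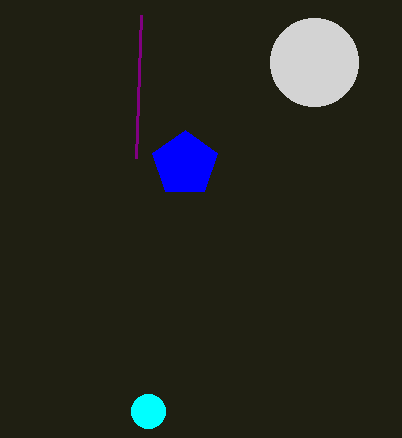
x0_1 = 136
y0_1 = 158
cx_2 = 185
r_2 = 34
cx_3 = 148
cy_3 = 411
r_3 = 17
cx_4 = 314
r_4 = 44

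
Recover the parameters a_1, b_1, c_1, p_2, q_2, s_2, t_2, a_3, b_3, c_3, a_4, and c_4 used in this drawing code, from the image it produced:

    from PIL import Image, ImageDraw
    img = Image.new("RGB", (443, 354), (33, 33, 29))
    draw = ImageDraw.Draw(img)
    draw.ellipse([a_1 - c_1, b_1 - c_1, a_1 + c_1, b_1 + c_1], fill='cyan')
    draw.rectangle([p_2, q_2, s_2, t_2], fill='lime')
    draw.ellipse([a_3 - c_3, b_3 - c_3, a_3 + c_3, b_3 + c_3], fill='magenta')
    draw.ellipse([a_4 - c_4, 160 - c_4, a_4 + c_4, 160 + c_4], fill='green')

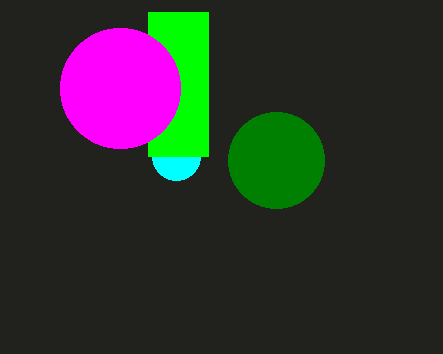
a_1 = 176, b_1 = 156, c_1 = 24, p_2 = 148, q_2 = 12, s_2 = 208, t_2 = 156, a_3 = 120, b_3 = 88, c_3 = 60, a_4 = 276, c_4 = 48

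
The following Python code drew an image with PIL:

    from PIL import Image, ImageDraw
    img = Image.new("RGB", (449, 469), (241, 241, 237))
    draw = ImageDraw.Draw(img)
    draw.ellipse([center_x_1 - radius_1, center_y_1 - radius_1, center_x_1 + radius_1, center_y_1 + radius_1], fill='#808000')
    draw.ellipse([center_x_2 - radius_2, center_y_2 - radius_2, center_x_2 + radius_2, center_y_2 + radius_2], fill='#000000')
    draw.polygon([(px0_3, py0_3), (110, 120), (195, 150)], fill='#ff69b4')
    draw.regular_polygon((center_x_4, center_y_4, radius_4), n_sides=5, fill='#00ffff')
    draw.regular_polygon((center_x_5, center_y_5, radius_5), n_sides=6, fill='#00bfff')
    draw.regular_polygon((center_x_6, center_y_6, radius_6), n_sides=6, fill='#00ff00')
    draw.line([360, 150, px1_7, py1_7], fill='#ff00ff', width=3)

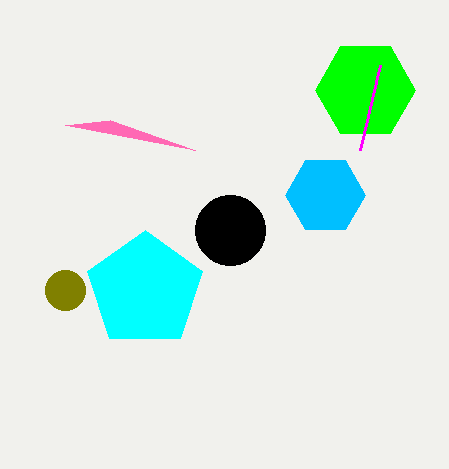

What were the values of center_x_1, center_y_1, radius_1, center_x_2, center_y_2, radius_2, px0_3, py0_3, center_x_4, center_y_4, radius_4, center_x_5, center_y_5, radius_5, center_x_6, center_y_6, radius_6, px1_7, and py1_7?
center_x_1 = 65; center_y_1 = 290; radius_1 = 20; center_x_2 = 230; center_y_2 = 230; radius_2 = 35; px0_3 = 65; py0_3 = 125; center_x_4 = 145; center_y_4 = 290; radius_4 = 60; center_x_5 = 325; center_y_5 = 195; radius_5 = 40; center_x_6 = 365; center_y_6 = 90; radius_6 = 50; px1_7 = 380; py1_7 = 65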